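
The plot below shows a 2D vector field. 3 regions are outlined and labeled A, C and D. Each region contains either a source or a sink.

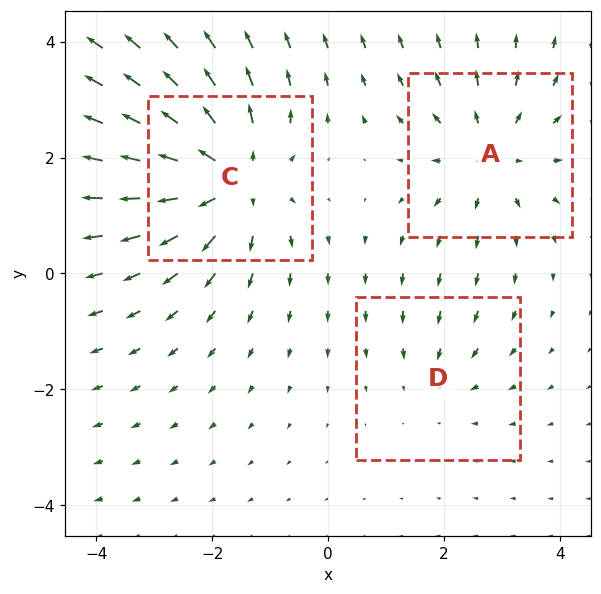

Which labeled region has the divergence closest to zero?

Divergence at each region's feature centre — A: about +3, C: about +5, D: about -2. Region D is closest to zero.

D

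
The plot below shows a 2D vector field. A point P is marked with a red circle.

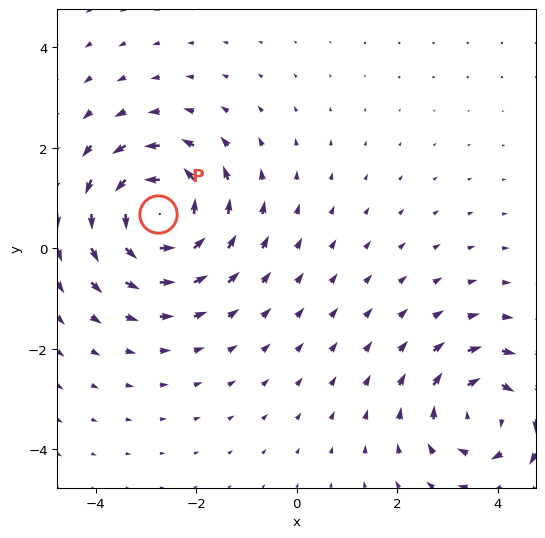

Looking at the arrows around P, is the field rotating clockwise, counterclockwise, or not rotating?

counterclockwise

Near P at (-2.8, 0.7) the arrows circulate counterclockwise. The curl (z-component) there is about +6; positive curl means counterclockwise rotation.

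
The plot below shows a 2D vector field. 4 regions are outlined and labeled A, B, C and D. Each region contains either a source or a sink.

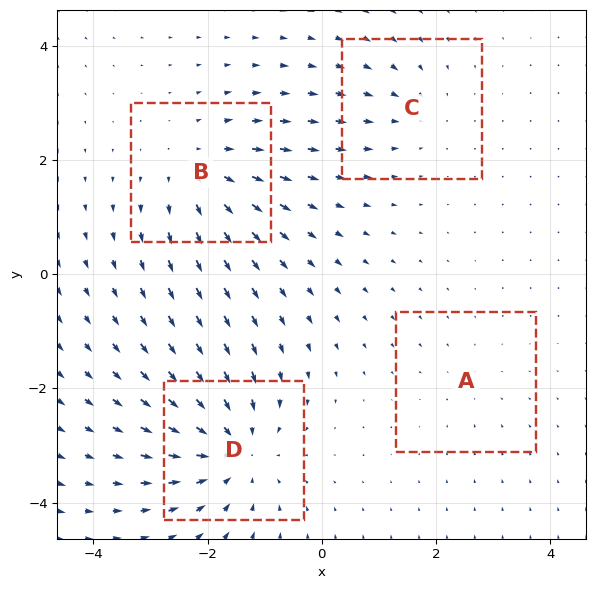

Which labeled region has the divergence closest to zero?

Divergence at each region's feature centre — A: about -2, B: about +4, C: about -3, D: about -6. Region A is closest to zero.

A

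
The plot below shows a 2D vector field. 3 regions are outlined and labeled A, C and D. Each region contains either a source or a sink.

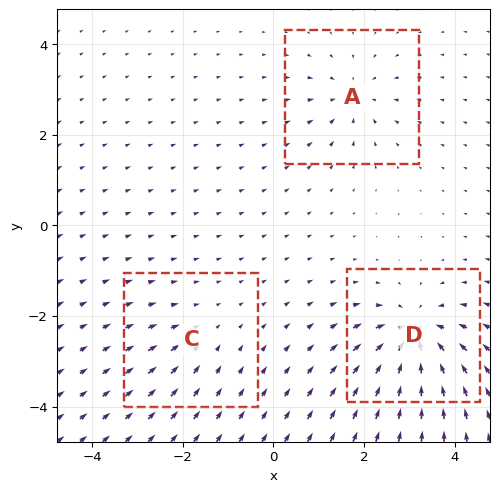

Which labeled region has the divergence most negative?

Divergence at each region's feature centre — A: about -4, C: about -2, D: about -6. Region D is most negative.

D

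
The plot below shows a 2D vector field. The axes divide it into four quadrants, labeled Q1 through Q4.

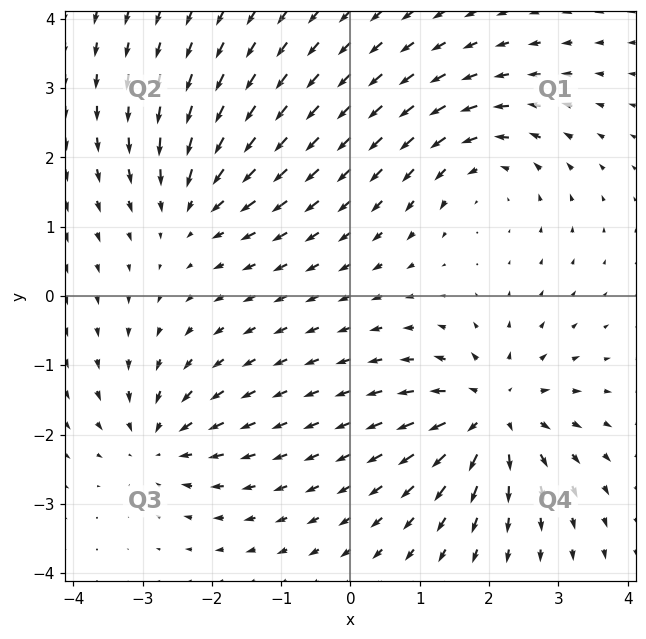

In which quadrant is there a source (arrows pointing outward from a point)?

The source sits at approximately (2.1, -1.7), which lies in quadrant Q4. The divergence there is about +5, positive as expected for a source.

Q4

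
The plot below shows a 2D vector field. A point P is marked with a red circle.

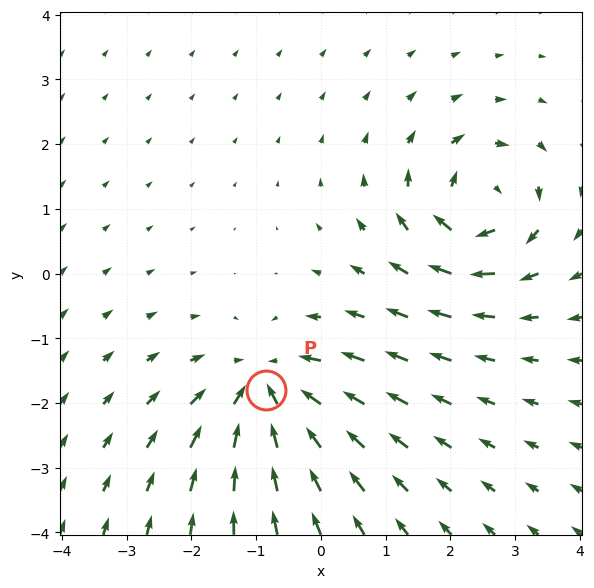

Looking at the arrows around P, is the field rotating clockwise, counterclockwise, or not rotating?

Near P at (-0.8, -1.8) the arrows show no circulation. The curl there is ≈0.

not rotating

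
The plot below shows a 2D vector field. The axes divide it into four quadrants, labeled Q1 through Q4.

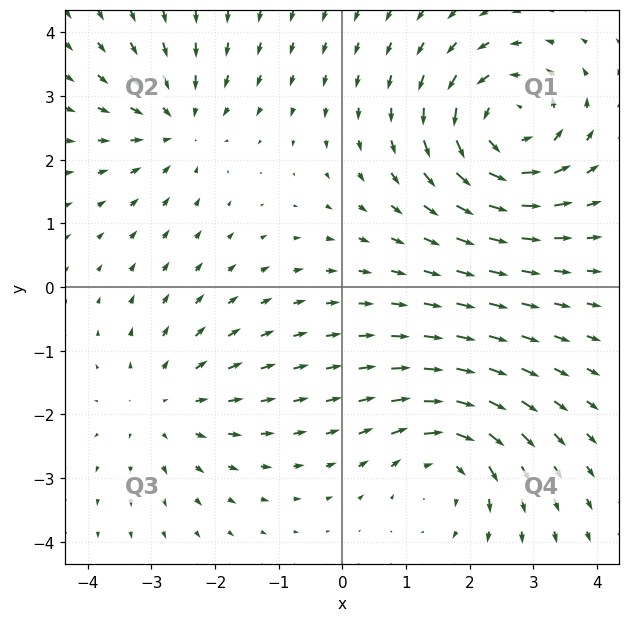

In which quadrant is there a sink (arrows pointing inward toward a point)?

The sink sits at approximately (-2.6, 2.6), which lies in quadrant Q2. The divergence there is about -4, negative as expected for a sink.

Q2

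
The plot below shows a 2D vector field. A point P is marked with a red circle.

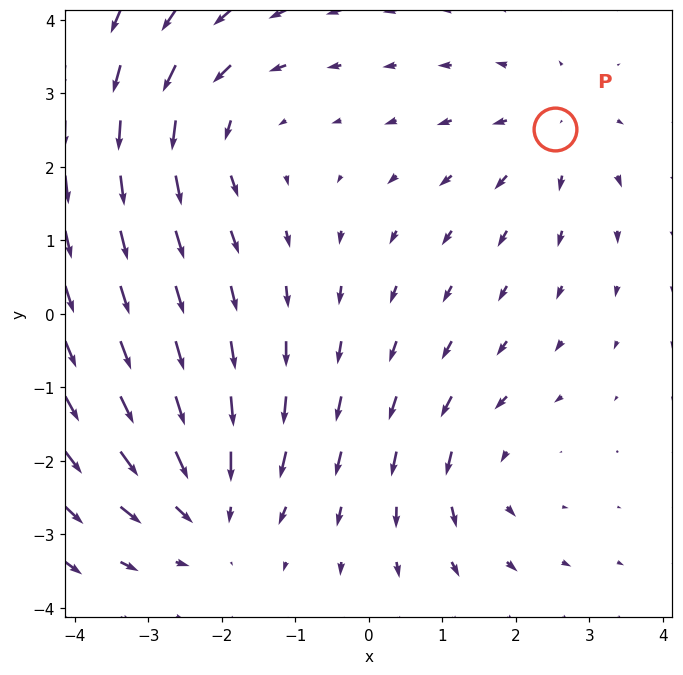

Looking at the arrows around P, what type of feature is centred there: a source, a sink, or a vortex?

source

At P (2.5, 2.5) the arrows spread outward. Divergence about +3, curl ≈0 — positive divergence with near-zero curl is a source.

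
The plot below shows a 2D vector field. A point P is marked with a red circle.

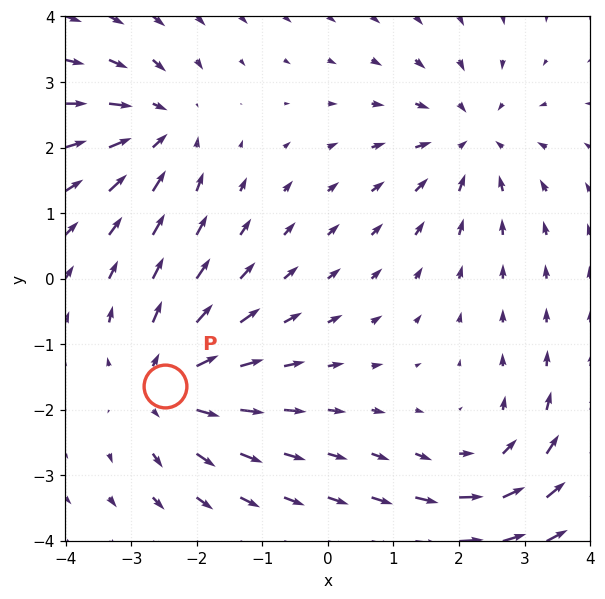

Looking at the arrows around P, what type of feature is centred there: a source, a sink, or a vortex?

source

At P (-2.5, -1.6) the arrows spread outward. Divergence about +4, curl ≈0 — positive divergence with near-zero curl is a source.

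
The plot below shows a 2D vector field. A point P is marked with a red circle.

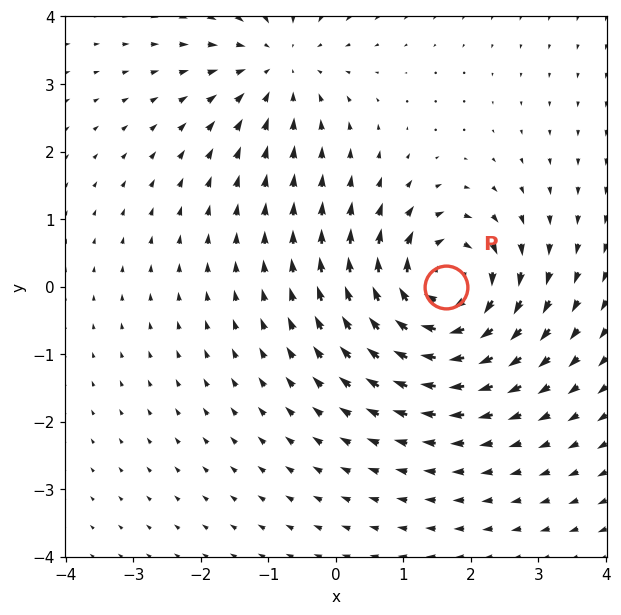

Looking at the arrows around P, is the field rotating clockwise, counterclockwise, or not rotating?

Near P at (1.6, -0.0) the arrows circulate clockwise. The curl (z-component) there is about -5; negative curl means clockwise rotation.

clockwise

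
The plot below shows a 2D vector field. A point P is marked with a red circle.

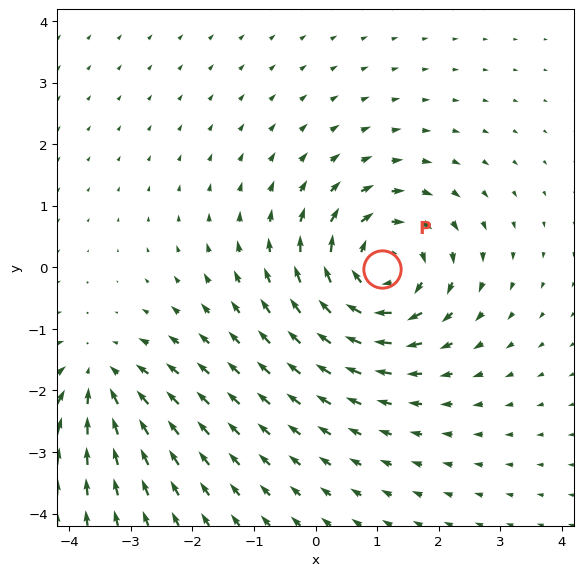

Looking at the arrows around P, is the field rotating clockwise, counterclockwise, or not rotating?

Near P at (1.1, -0.0) the arrows circulate clockwise. The curl (z-component) there is about -5; negative curl means clockwise rotation.

clockwise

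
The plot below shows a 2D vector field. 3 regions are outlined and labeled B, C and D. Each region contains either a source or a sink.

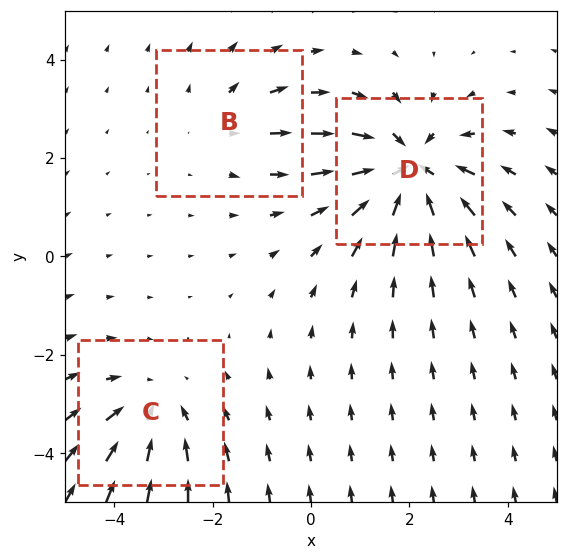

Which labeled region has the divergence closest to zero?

B

Divergence at each region's feature centre — B: about +2, C: about -3, D: about -5. Region B is closest to zero.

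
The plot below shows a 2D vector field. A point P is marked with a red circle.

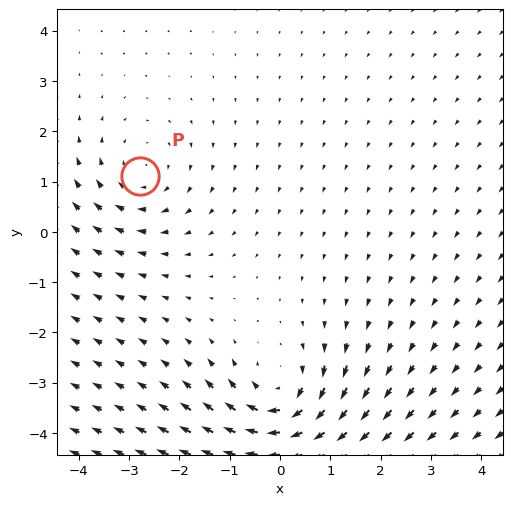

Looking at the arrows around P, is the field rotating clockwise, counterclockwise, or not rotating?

clockwise

Near P at (-2.8, 1.1) the arrows circulate clockwise. The curl (z-component) there is about -3; negative curl means clockwise rotation.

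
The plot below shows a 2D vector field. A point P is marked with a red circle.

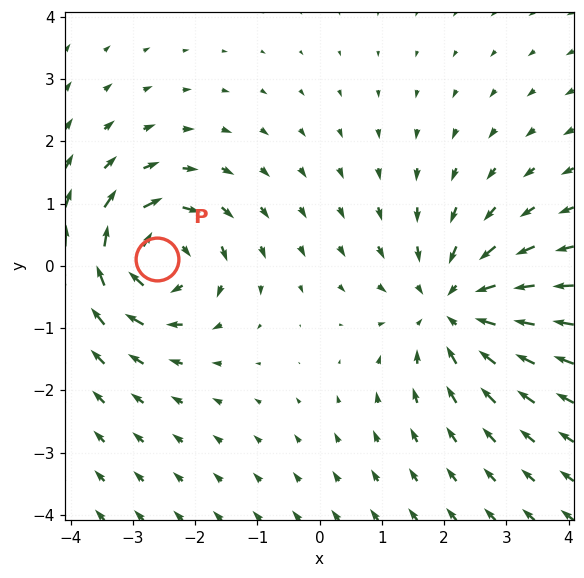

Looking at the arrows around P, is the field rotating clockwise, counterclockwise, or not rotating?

clockwise

Near P at (-2.6, 0.1) the arrows circulate clockwise. The curl (z-component) there is about -6; negative curl means clockwise rotation.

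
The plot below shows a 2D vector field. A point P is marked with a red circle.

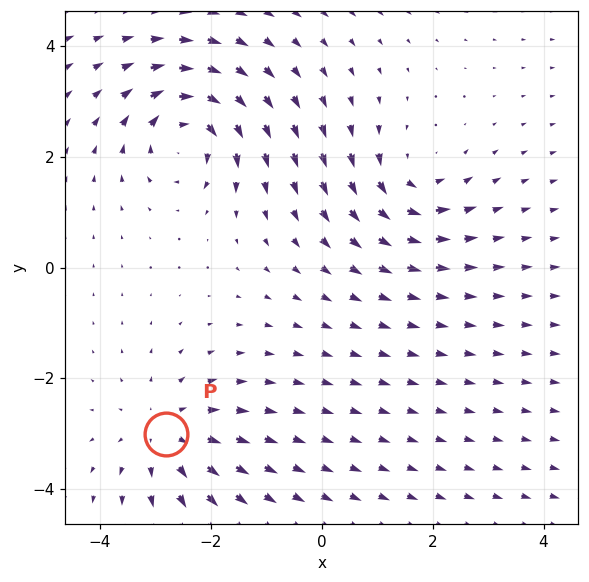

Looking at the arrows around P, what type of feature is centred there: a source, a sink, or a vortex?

At P (-2.8, -3.0) the arrows spread outward. Divergence about +3, curl ≈0 — positive divergence with near-zero curl is a source.

source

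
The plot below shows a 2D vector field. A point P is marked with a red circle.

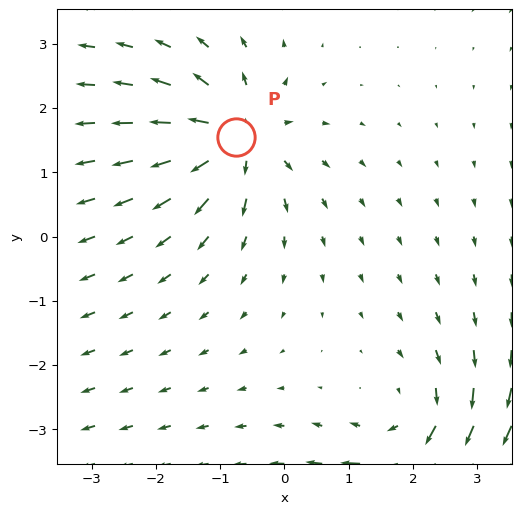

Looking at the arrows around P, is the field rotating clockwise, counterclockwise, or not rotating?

not rotating

Near P at (-0.8, 1.6) the arrows show no circulation. The curl there is ≈0.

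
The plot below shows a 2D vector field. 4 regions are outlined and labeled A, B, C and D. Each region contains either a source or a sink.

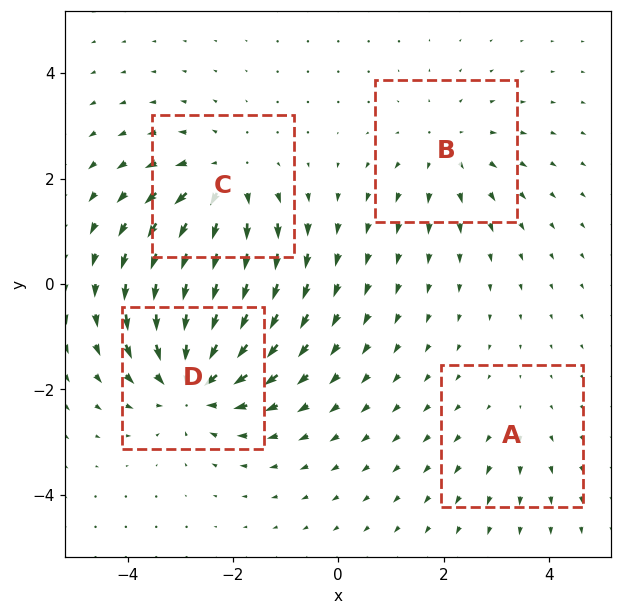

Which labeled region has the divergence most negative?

D

Divergence at each region's feature centre — A: about +2, B: about +3, C: about +5, D: about -6. Region D is most negative.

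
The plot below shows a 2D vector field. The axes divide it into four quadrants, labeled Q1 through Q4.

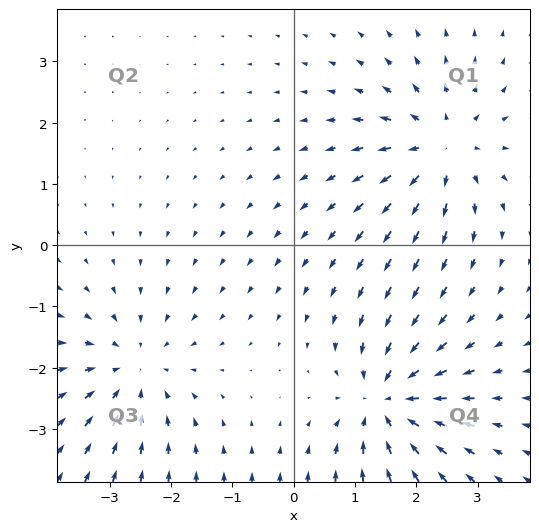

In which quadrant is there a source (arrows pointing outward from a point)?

Q1

The source sits at approximately (2.4, 1.6), which lies in quadrant Q1. The divergence there is about +5, positive as expected for a source.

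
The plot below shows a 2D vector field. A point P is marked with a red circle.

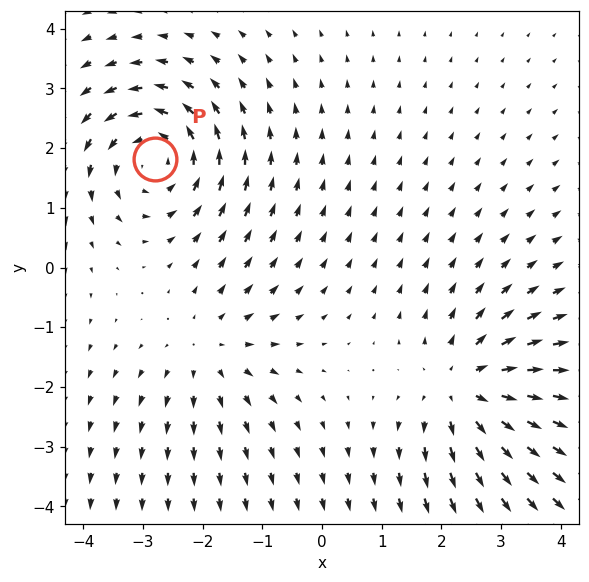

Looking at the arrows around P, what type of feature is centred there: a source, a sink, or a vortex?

vortex

At P (-2.8, 1.8) the arrows circulate counterclockwise. Divergence ≈0, curl about +5 — near-zero divergence with nonzero curl is a vortex.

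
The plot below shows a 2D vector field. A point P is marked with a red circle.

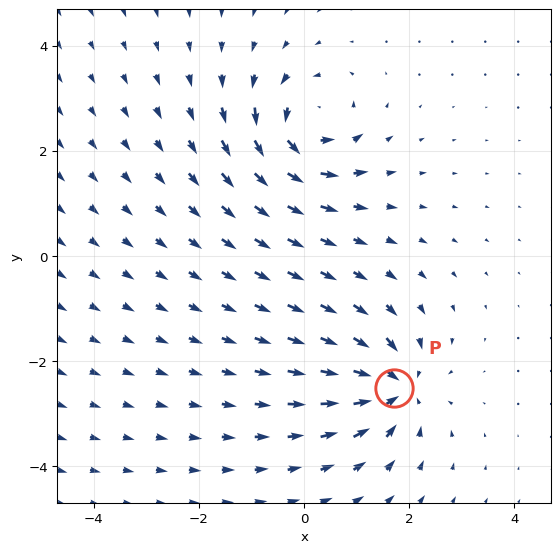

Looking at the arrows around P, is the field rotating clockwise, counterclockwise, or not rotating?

not rotating

Near P at (1.7, -2.5) the arrows show no circulation. The curl there is ≈0.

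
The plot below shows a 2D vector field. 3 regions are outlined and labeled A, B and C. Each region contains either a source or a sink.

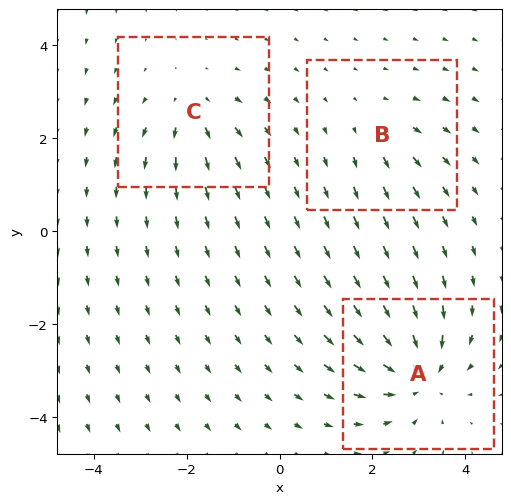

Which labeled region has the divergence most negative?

A

Divergence at each region's feature centre — A: about -5, B: about +2, C: about +3. Region A is most negative.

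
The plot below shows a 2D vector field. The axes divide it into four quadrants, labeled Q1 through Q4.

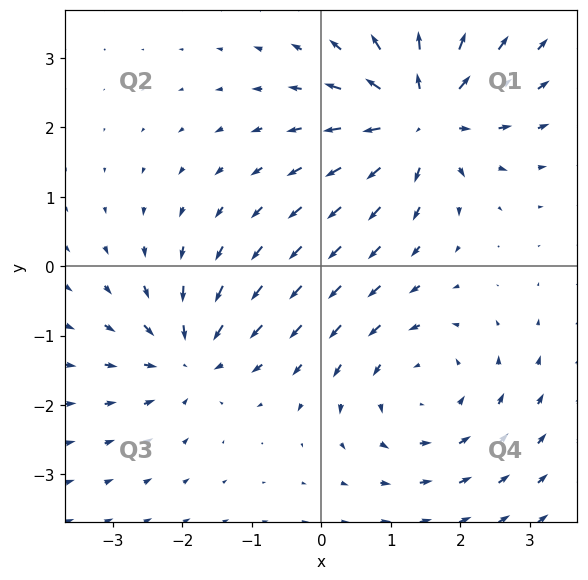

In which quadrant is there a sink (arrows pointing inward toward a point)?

Q3

The sink sits at approximately (-1.9, -1.3), which lies in quadrant Q3. The divergence there is about -3, negative as expected for a sink.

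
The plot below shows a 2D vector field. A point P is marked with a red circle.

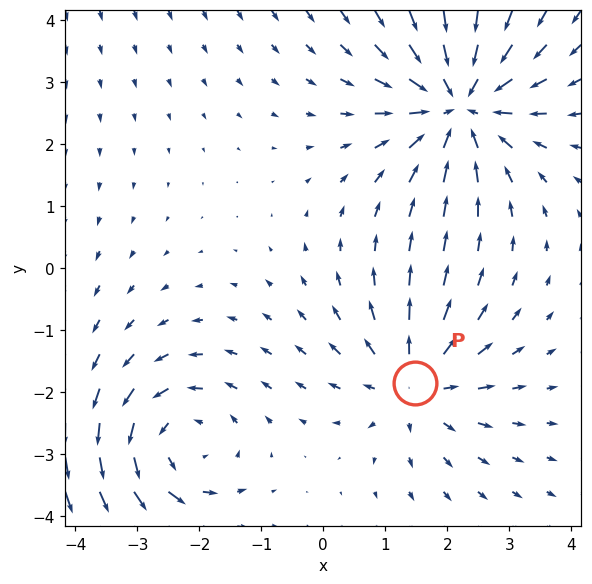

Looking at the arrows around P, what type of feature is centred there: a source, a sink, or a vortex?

source

At P (1.5, -1.8) the arrows spread outward. Divergence about +4, curl ≈0 — positive divergence with near-zero curl is a source.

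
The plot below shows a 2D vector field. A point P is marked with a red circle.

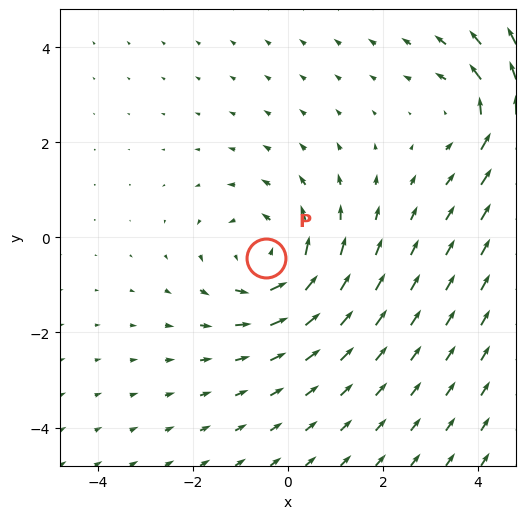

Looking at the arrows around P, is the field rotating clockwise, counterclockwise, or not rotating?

counterclockwise

Near P at (-0.5, -0.4) the arrows circulate counterclockwise. The curl (z-component) there is about +3; positive curl means counterclockwise rotation.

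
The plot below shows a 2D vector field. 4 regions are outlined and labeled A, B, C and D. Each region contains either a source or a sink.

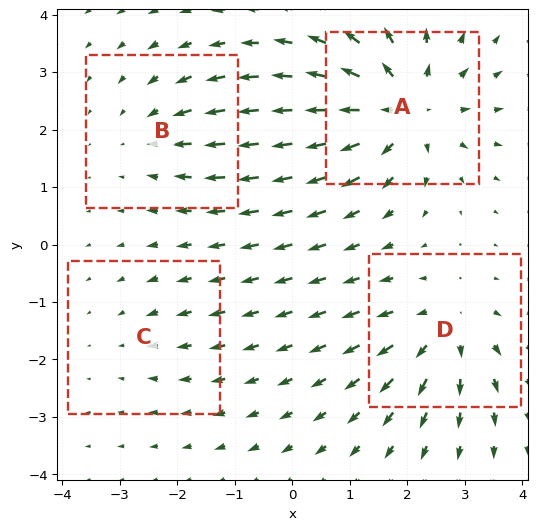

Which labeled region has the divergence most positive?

Divergence at each region's feature centre — A: about +7, B: about -3, C: about -2, D: about +5. Region A is most positive.

A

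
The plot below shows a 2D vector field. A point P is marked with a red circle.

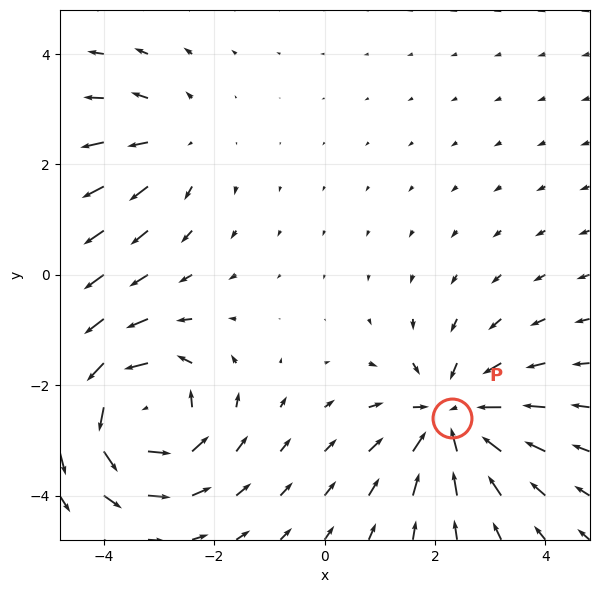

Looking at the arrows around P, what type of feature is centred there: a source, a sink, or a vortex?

At P (2.3, -2.6) the arrows converge inward. Divergence about -5, curl ≈0 — negative divergence with near-zero curl is a sink.

sink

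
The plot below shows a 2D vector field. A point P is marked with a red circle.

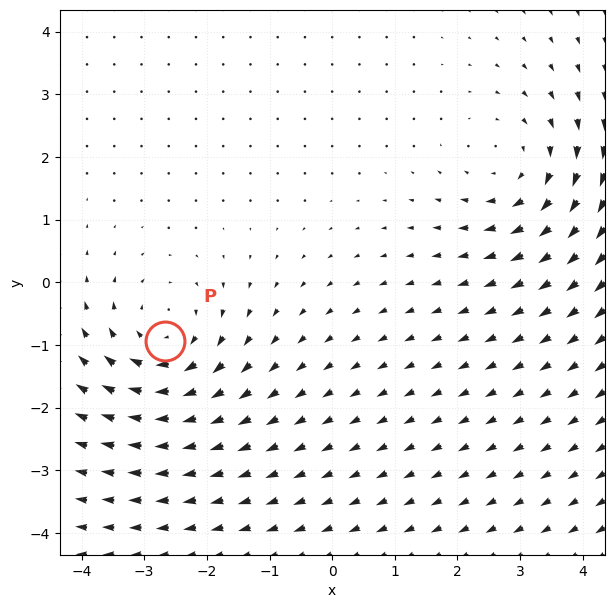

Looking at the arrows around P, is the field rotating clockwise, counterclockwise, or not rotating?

clockwise

Near P at (-2.7, -0.9) the arrows circulate clockwise. The curl (z-component) there is about -4; negative curl means clockwise rotation.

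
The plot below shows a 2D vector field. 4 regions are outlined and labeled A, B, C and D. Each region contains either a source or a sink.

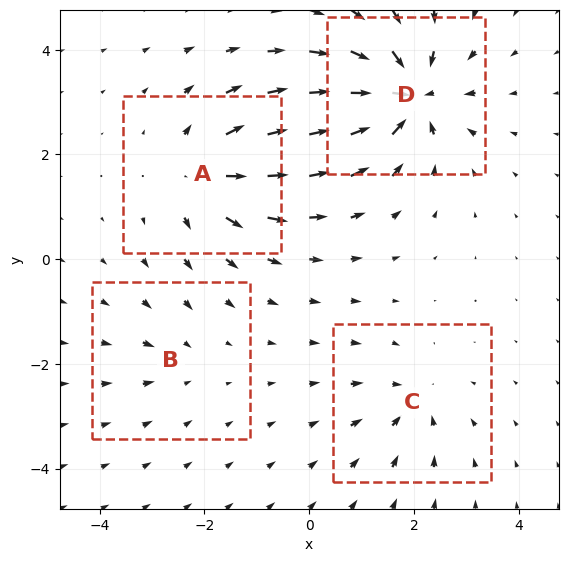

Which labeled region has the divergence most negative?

D

Divergence at each region's feature centre — A: about +5, B: about -2, C: about -4, D: about -8. Region D is most negative.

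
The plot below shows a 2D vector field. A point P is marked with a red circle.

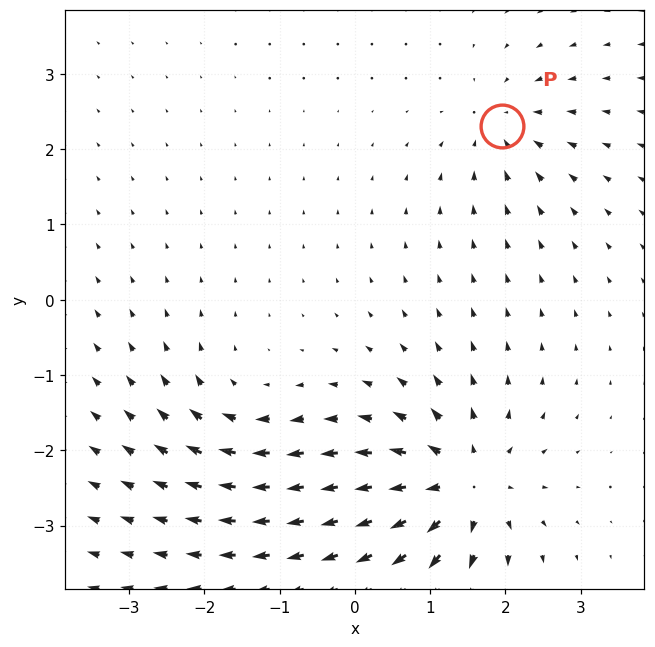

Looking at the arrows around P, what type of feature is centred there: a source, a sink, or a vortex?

At P (2.0, 2.3) the arrows converge inward. Divergence about -4, curl ≈0 — negative divergence with near-zero curl is a sink.

sink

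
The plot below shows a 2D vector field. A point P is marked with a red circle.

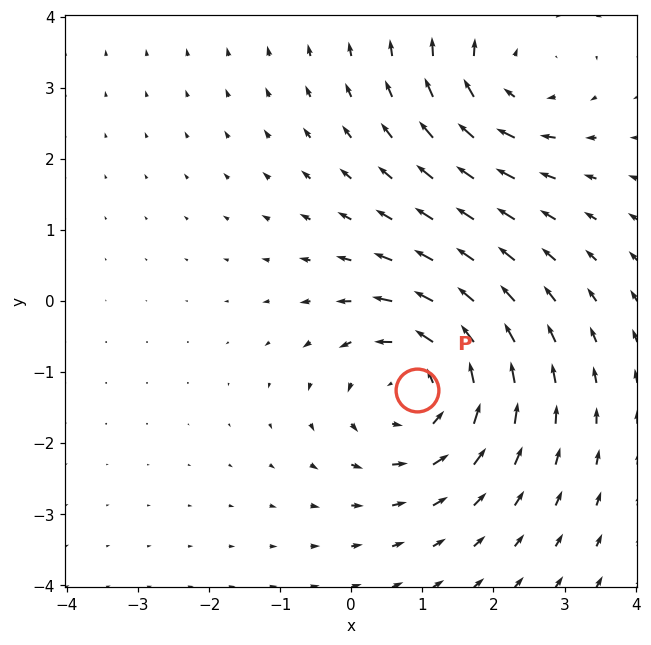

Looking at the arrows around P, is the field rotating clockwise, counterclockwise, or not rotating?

counterclockwise

Near P at (0.9, -1.2) the arrows circulate counterclockwise. The curl (z-component) there is about +4; positive curl means counterclockwise rotation.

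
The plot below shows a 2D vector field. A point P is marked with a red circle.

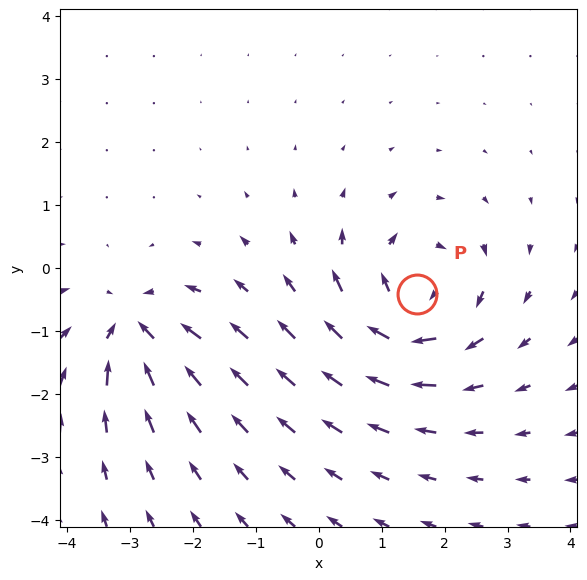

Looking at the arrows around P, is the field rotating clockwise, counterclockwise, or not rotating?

clockwise

Near P at (1.6, -0.4) the arrows circulate clockwise. The curl (z-component) there is about -6; negative curl means clockwise rotation.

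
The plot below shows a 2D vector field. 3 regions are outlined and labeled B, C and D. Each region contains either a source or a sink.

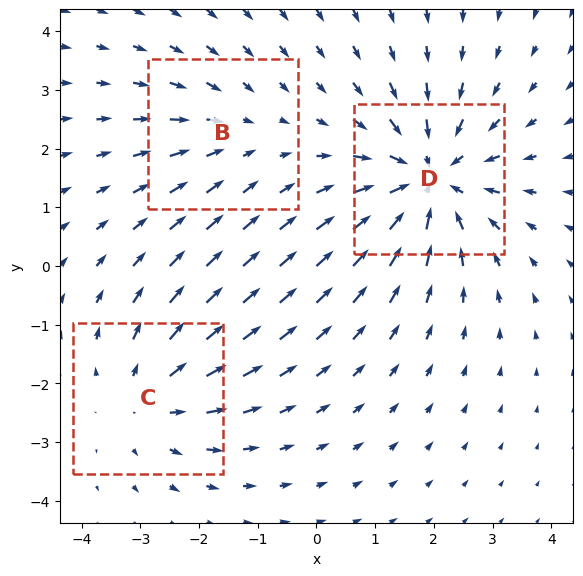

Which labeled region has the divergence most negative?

D

Divergence at each region's feature centre — B: about -2, C: about +3, D: about -5. Region D is most negative.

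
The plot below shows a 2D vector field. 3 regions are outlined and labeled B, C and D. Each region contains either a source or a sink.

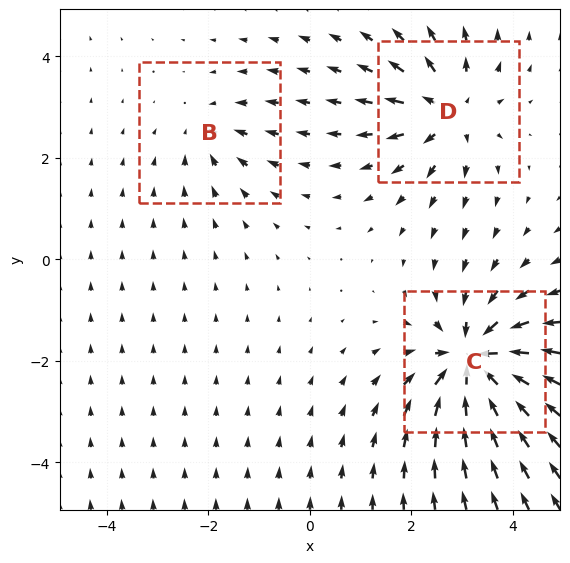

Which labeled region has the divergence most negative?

Divergence at each region's feature centre — B: about -2, C: about -6, D: about +4. Region C is most negative.

C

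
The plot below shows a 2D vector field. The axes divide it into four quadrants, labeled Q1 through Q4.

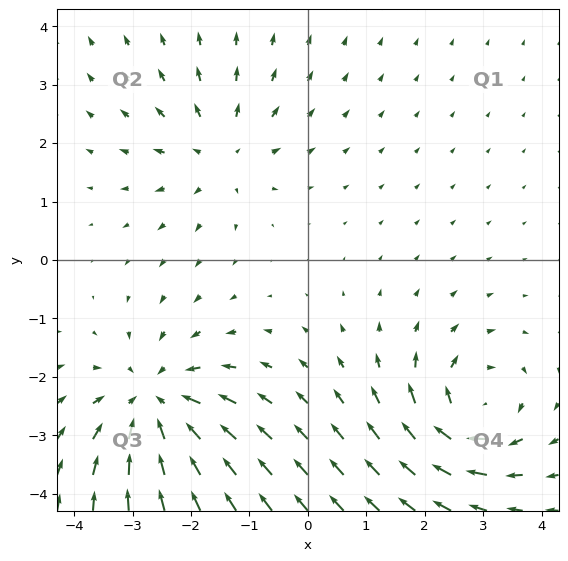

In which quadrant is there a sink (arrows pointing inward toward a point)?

The sink sits at approximately (-2.6, -2.5), which lies in quadrant Q3. The divergence there is about -5, negative as expected for a sink.

Q3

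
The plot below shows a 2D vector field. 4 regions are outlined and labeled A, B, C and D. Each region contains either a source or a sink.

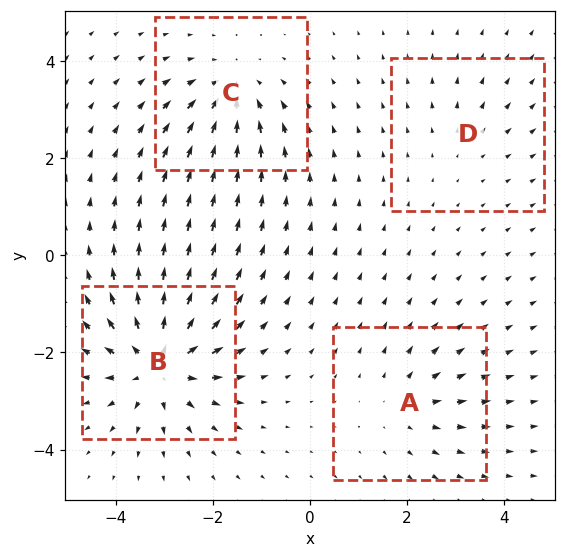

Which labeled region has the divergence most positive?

B

Divergence at each region's feature centre — A: about +3, B: about +8, C: about -5, D: about +2. Region B is most positive.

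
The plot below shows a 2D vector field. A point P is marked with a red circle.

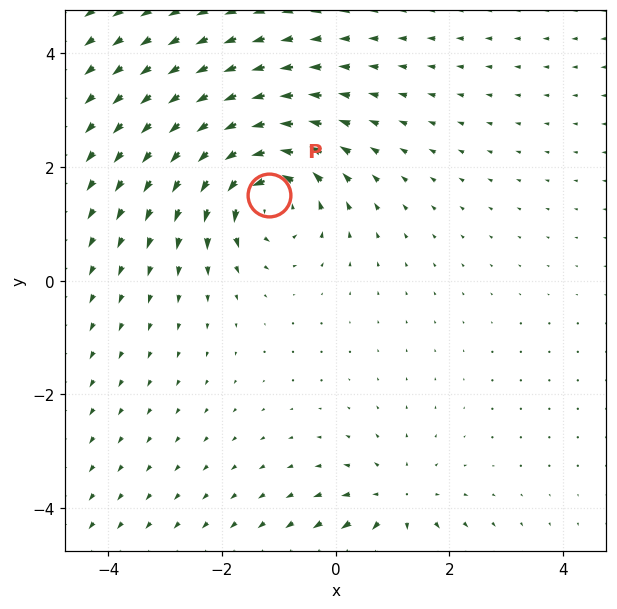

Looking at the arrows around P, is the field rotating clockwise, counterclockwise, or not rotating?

Near P at (-1.2, 1.5) the arrows circulate counterclockwise. The curl (z-component) there is about +5; positive curl means counterclockwise rotation.

counterclockwise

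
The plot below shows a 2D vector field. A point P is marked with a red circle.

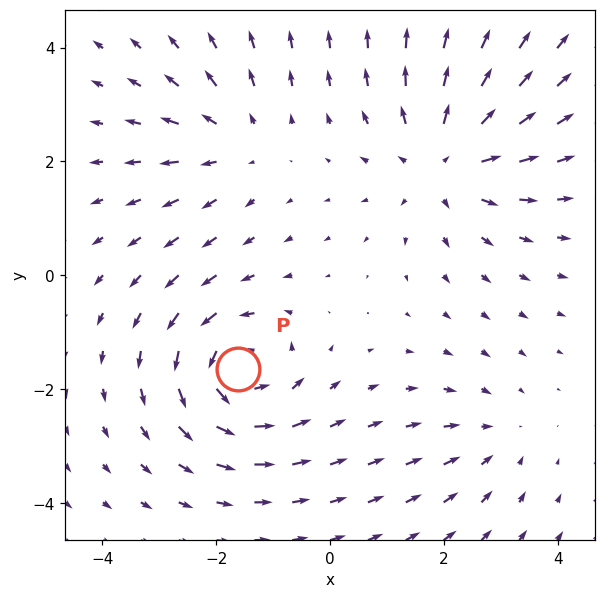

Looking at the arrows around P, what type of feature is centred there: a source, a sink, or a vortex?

At P (-1.6, -1.6) the arrows circulate counterclockwise. Divergence ≈0, curl about +6 — near-zero divergence with nonzero curl is a vortex.

vortex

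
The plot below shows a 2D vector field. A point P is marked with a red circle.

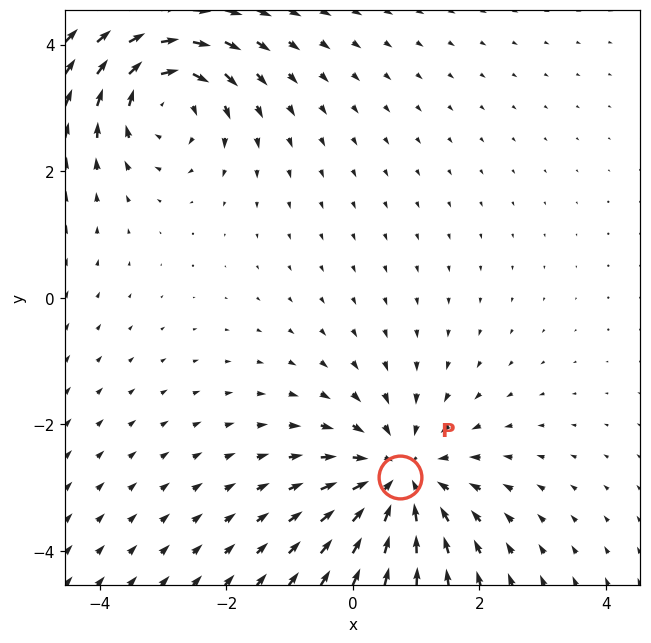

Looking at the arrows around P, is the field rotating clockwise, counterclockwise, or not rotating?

not rotating

Near P at (0.7, -2.8) the arrows show no circulation. The curl there is ≈0.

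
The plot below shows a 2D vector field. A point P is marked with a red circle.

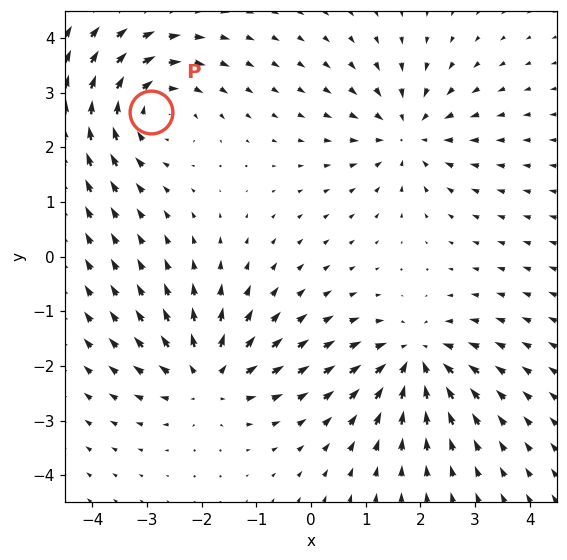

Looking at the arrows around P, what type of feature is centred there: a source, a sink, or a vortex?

At P (-2.9, 2.6) the arrows circulate clockwise. Divergence ≈0, curl about -5 — near-zero divergence with nonzero curl is a vortex.

vortex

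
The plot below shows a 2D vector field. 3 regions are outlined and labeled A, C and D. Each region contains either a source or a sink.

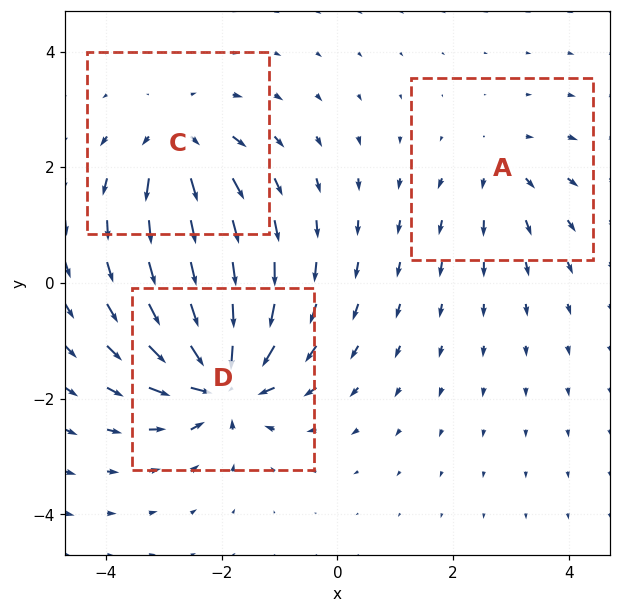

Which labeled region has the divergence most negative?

D

Divergence at each region's feature centre — A: about +3, C: about +4, D: about -7. Region D is most negative.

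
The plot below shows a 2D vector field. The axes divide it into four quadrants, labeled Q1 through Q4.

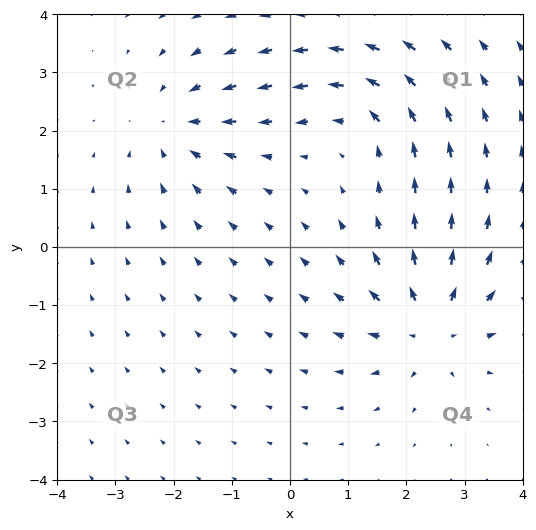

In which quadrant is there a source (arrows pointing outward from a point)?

Q4

The source sits at approximately (2.4, -1.4), which lies in quadrant Q4. The divergence there is about +5, positive as expected for a source.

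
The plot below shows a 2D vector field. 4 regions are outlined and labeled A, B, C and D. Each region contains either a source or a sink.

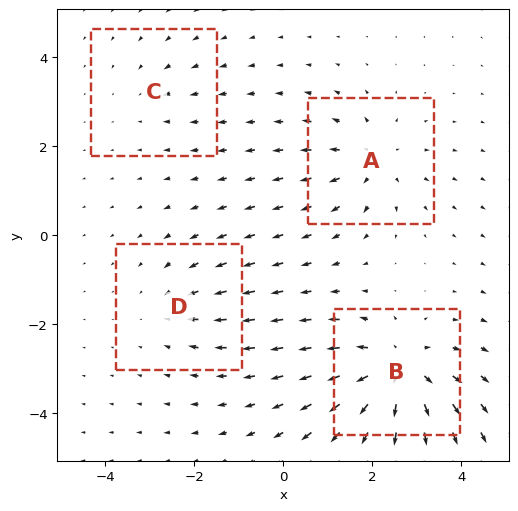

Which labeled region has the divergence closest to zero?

C

Divergence at each region's feature centre — A: about +4, B: about +7, C: about -2, D: about -3. Region C is closest to zero.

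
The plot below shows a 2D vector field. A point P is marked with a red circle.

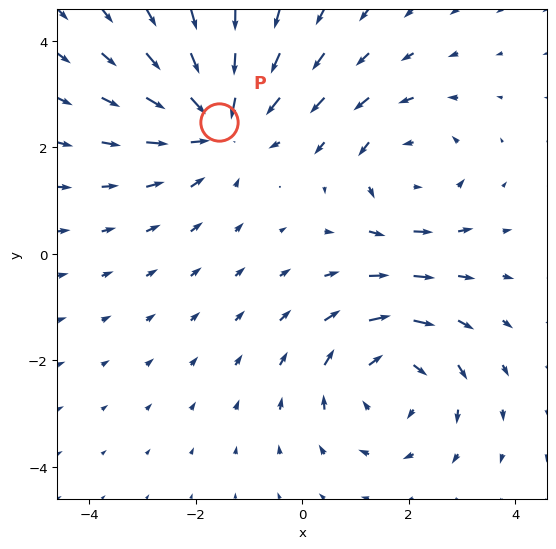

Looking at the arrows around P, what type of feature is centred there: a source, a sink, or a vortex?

At P (-1.6, 2.5) the arrows converge inward. Divergence about -3, curl ≈0 — negative divergence with near-zero curl is a sink.

sink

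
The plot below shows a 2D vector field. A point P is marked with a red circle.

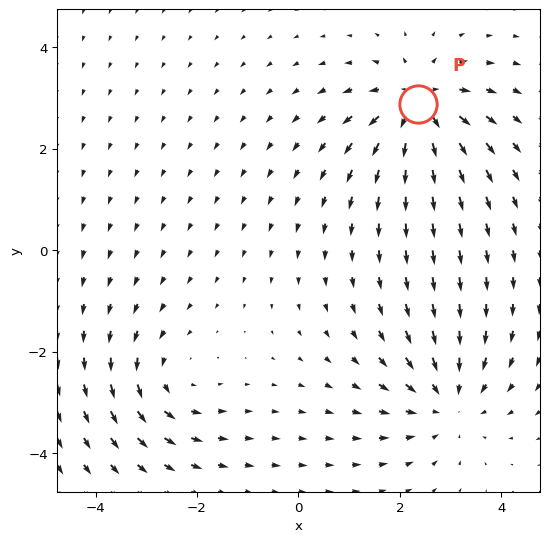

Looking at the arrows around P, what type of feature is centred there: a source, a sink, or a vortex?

source

At P (2.4, 2.9) the arrows spread outward. Divergence about +6, curl ≈0 — positive divergence with near-zero curl is a source.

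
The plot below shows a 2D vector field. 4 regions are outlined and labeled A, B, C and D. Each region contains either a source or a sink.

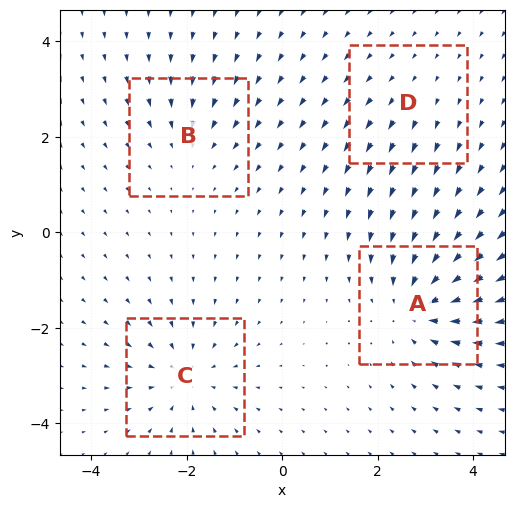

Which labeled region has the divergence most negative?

Divergence at each region's feature centre — A: about -6, B: about -3, C: about -5, D: about +2. Region A is most negative.

A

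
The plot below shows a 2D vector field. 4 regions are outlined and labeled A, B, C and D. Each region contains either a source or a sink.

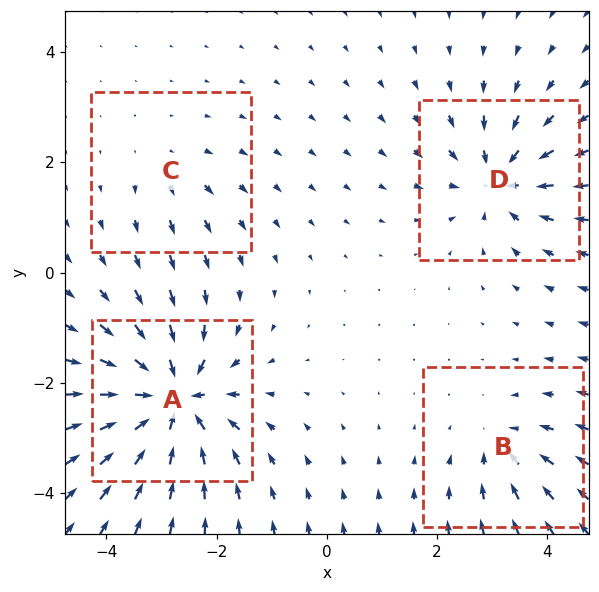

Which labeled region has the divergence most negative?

A

Divergence at each region's feature centre — A: about -9, B: about -4, C: about +2, D: about -6. Region A is most negative.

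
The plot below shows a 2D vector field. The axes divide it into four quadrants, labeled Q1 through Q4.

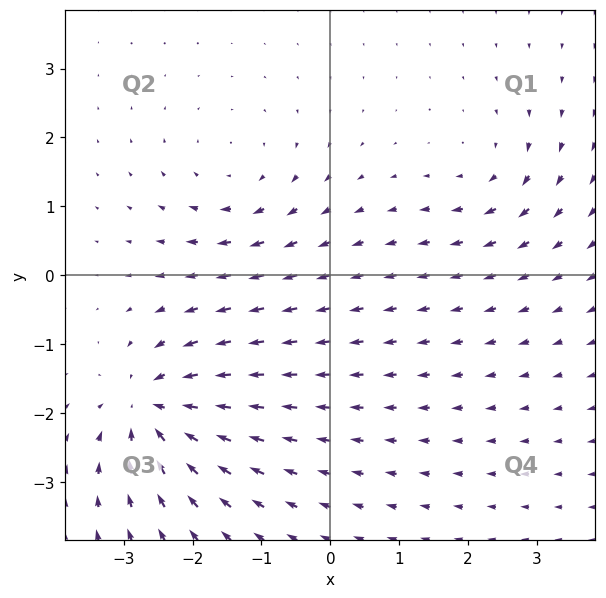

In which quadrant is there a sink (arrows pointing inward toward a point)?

The sink sits at approximately (-2.6, -1.9), which lies in quadrant Q3. The divergence there is about -7, negative as expected for a sink.

Q3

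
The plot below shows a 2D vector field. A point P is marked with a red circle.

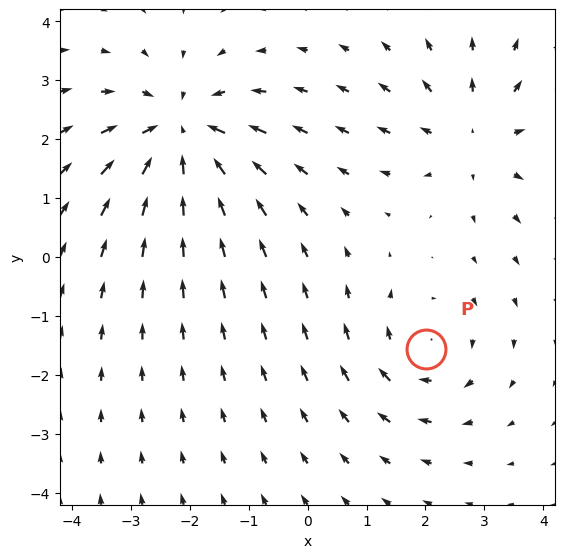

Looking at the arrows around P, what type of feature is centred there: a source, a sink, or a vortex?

At P (2.0, -1.6) the arrows circulate clockwise. Divergence ≈0, curl about -3 — near-zero divergence with nonzero curl is a vortex.

vortex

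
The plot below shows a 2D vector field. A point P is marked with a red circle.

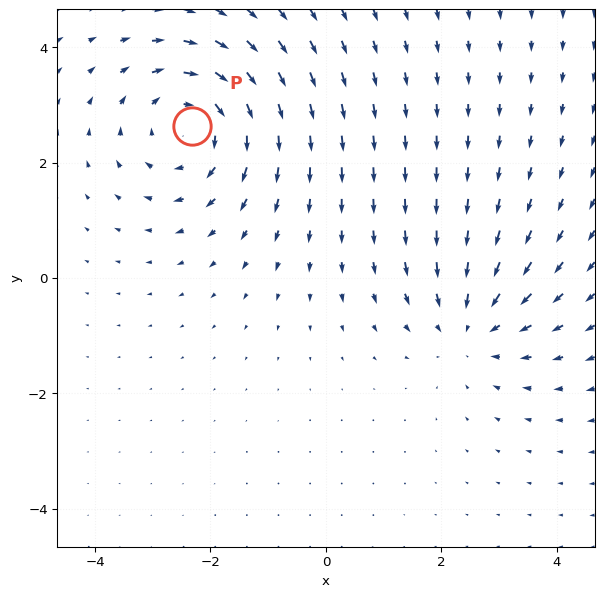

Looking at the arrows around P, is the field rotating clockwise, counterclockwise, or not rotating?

clockwise

Near P at (-2.3, 2.6) the arrows circulate clockwise. The curl (z-component) there is about -4; negative curl means clockwise rotation.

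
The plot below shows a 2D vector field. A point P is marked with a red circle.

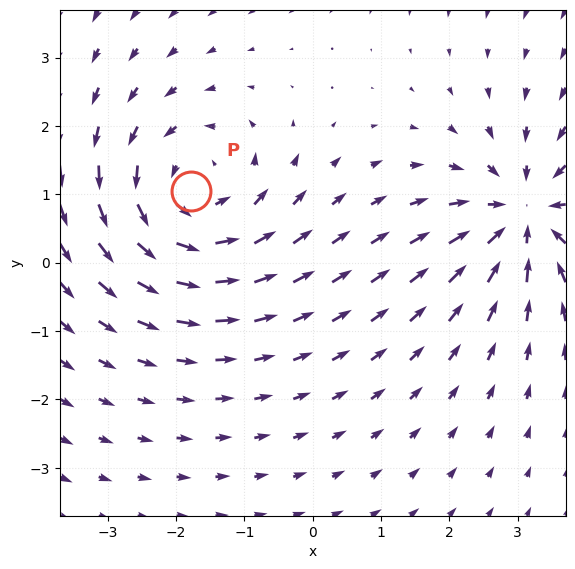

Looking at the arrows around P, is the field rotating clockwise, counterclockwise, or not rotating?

Near P at (-1.8, 1.1) the arrows circulate counterclockwise. The curl (z-component) there is about +4; positive curl means counterclockwise rotation.

counterclockwise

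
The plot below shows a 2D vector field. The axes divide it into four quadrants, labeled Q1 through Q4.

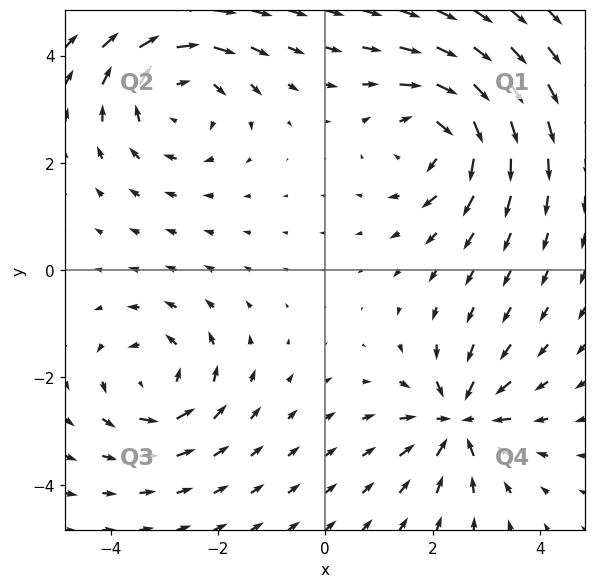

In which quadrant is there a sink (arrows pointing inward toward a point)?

The sink sits at approximately (2.5, -2.8), which lies in quadrant Q4. The divergence there is about -4, negative as expected for a sink.

Q4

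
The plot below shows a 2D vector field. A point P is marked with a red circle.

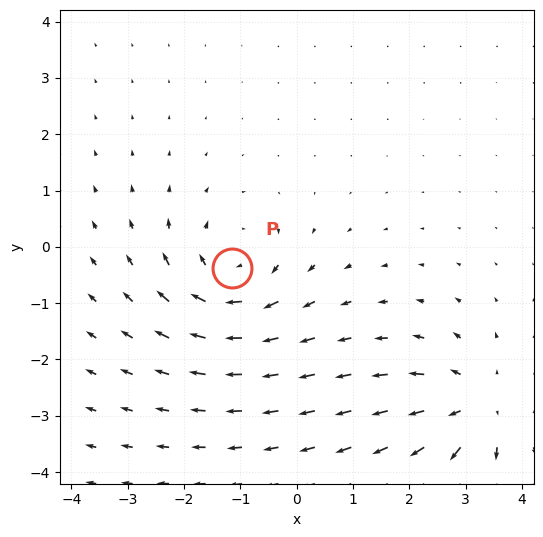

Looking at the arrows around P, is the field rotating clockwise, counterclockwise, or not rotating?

clockwise

Near P at (-1.2, -0.4) the arrows circulate clockwise. The curl (z-component) there is about -3; negative curl means clockwise rotation.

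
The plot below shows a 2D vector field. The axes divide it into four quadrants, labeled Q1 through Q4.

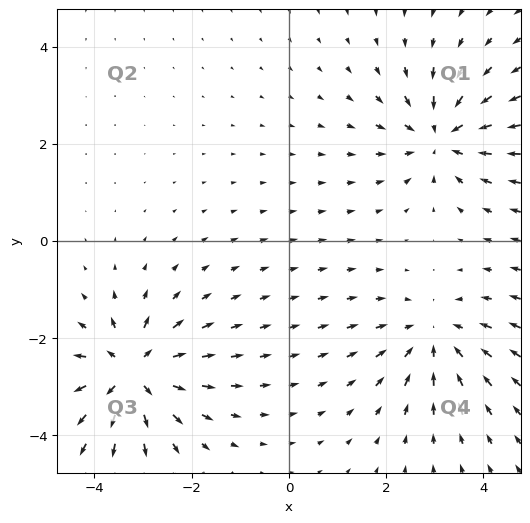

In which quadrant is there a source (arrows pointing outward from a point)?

The source sits at approximately (-3.2, -2.7), which lies in quadrant Q3. The divergence there is about +7, positive as expected for a source.

Q3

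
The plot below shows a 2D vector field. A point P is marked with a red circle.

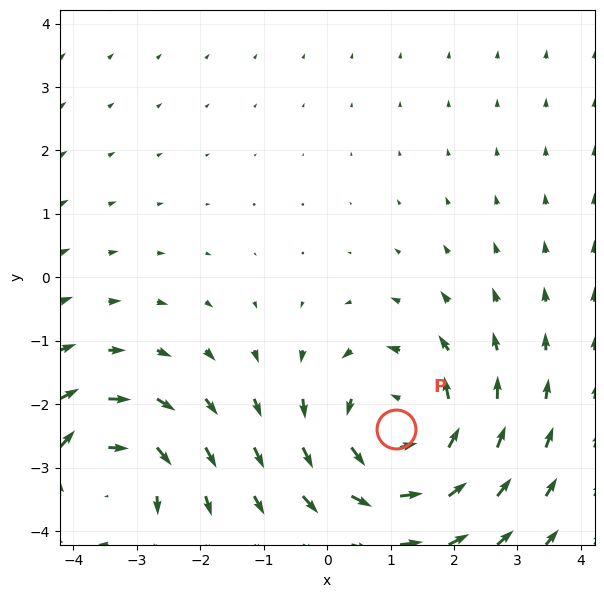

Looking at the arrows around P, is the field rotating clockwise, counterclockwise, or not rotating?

counterclockwise

Near P at (1.1, -2.4) the arrows circulate counterclockwise. The curl (z-component) there is about +3; positive curl means counterclockwise rotation.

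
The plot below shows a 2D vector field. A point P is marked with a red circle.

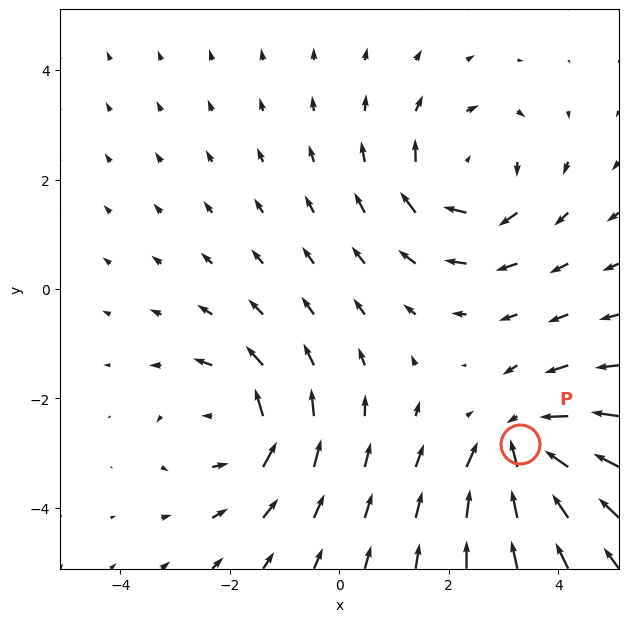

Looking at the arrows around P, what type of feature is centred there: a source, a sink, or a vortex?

sink

At P (3.3, -2.8) the arrows converge inward. Divergence about -5, curl ≈0 — negative divergence with near-zero curl is a sink.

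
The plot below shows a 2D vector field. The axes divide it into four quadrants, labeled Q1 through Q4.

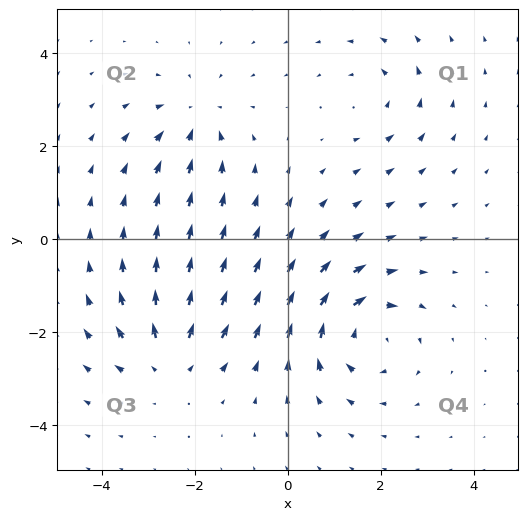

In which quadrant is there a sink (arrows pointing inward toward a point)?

The sink sits at approximately (-2.0, 2.6), which lies in quadrant Q2. The divergence there is about -4, negative as expected for a sink.

Q2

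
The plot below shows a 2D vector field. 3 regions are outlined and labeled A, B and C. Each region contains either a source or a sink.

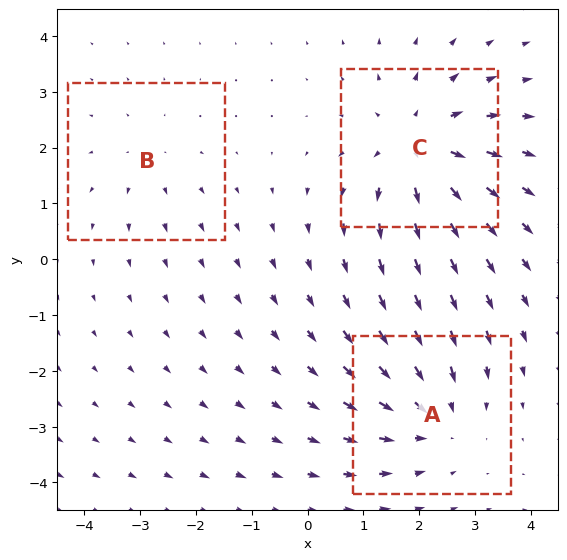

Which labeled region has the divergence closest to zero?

Divergence at each region's feature centre — A: about -3, B: about +2, C: about +4. Region B is closest to zero.

B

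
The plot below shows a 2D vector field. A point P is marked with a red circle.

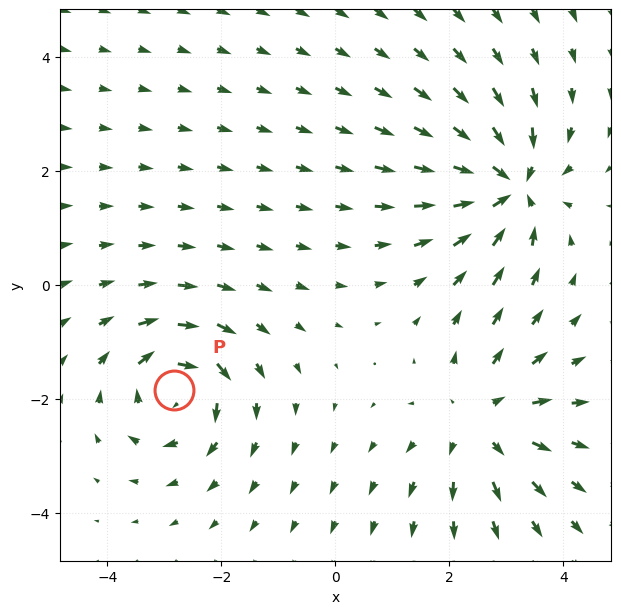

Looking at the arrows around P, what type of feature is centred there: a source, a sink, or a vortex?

At P (-2.8, -1.8) the arrows circulate clockwise. Divergence ≈0, curl about -5 — near-zero divergence with nonzero curl is a vortex.

vortex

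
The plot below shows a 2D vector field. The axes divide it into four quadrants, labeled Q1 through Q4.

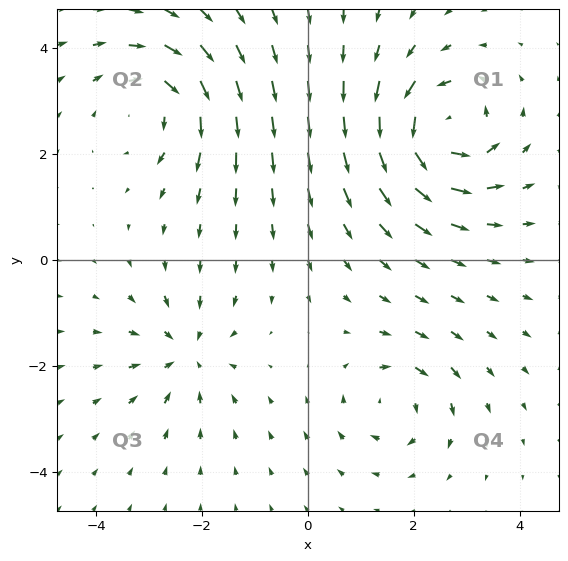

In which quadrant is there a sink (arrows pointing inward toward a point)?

The sink sits at approximately (-2.3, -1.8), which lies in quadrant Q3. The divergence there is about -4, negative as expected for a sink.

Q3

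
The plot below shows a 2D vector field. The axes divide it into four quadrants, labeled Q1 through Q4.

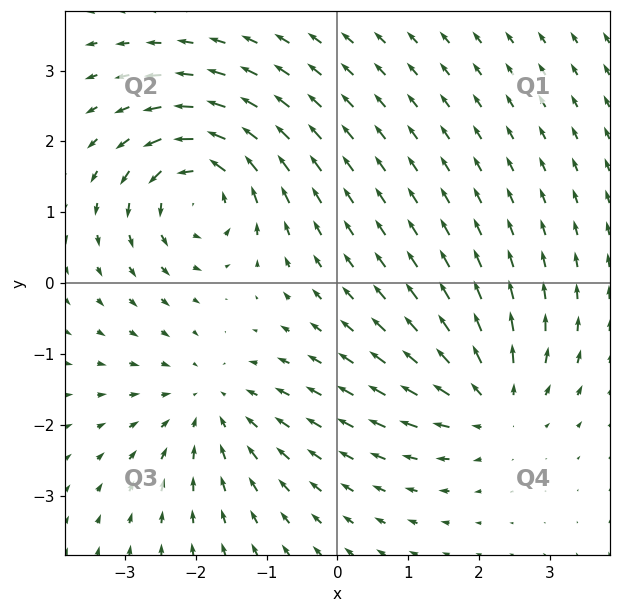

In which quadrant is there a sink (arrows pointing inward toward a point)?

The sink sits at approximately (-1.8, -1.7), which lies in quadrant Q3. The divergence there is about -2, negative as expected for a sink.

Q3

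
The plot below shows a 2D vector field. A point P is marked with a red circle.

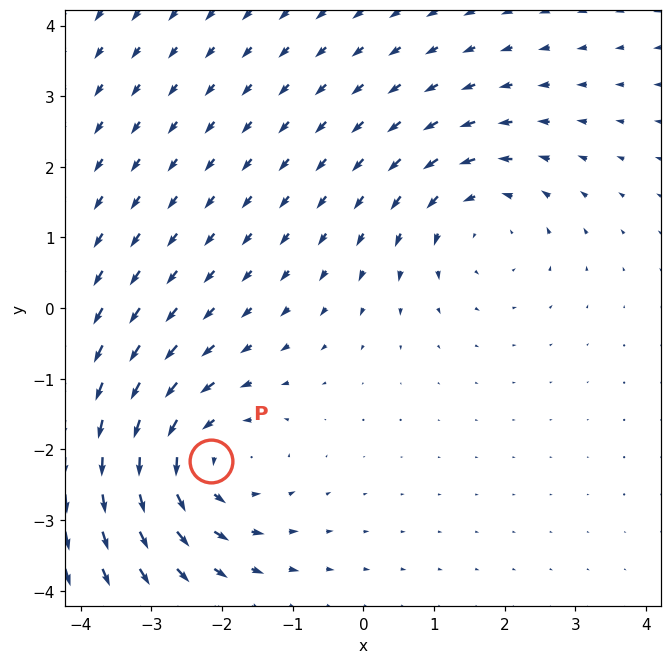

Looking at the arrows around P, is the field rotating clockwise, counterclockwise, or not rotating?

counterclockwise

Near P at (-2.2, -2.2) the arrows circulate counterclockwise. The curl (z-component) there is about +5; positive curl means counterclockwise rotation.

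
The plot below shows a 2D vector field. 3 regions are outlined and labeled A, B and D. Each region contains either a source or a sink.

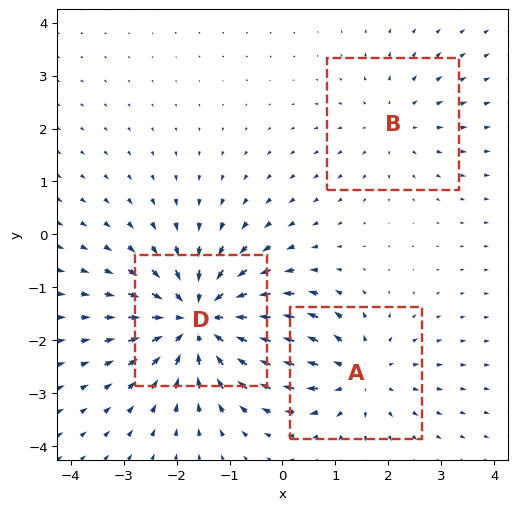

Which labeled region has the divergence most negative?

D

Divergence at each region's feature centre — A: about +3, B: about +2, D: about -5. Region D is most negative.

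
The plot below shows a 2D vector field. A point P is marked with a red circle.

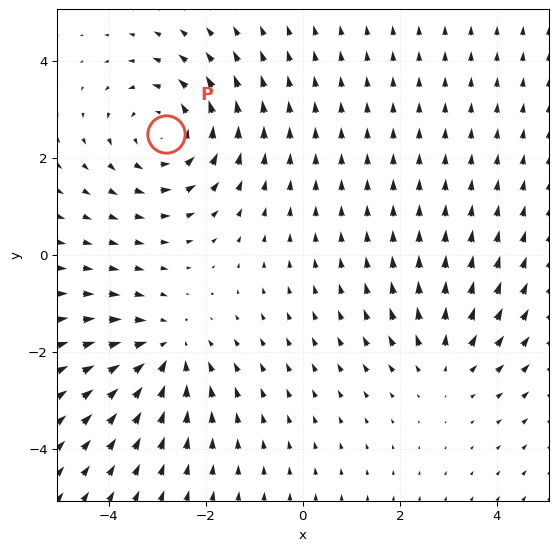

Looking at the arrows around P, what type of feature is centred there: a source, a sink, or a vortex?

At P (-2.8, 2.5) the arrows circulate counterclockwise. Divergence ≈0, curl about +3 — near-zero divergence with nonzero curl is a vortex.

vortex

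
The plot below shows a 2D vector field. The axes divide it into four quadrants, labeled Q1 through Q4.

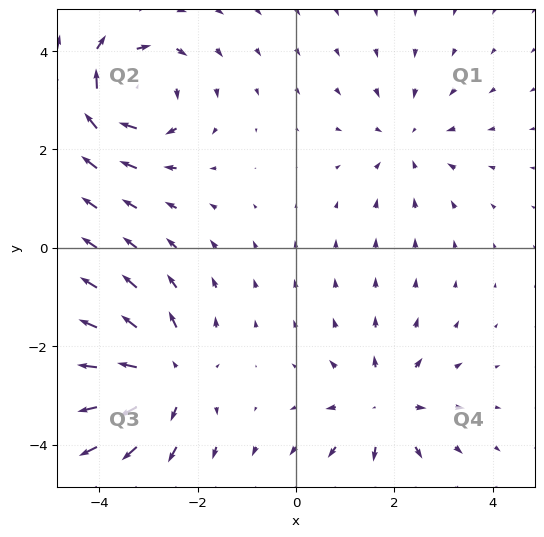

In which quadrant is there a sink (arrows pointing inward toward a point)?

Q1

The sink sits at approximately (2.3, 2.2), which lies in quadrant Q1. The divergence there is about -3, negative as expected for a sink.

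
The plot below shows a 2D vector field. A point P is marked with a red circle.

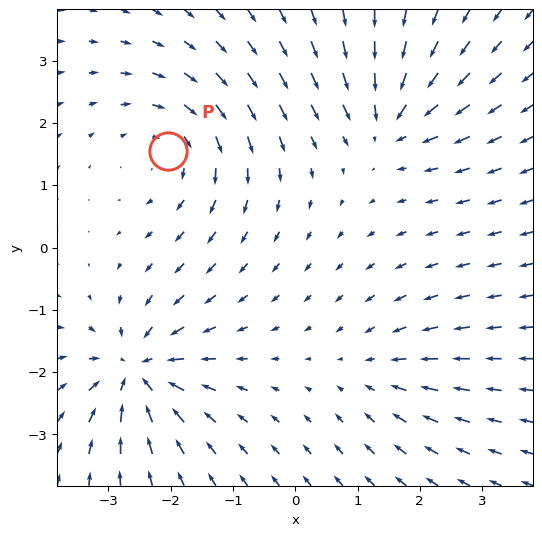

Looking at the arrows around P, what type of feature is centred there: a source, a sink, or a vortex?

vortex

At P (-2.0, 1.5) the arrows circulate clockwise. Divergence ≈0, curl about -4 — near-zero divergence with nonzero curl is a vortex.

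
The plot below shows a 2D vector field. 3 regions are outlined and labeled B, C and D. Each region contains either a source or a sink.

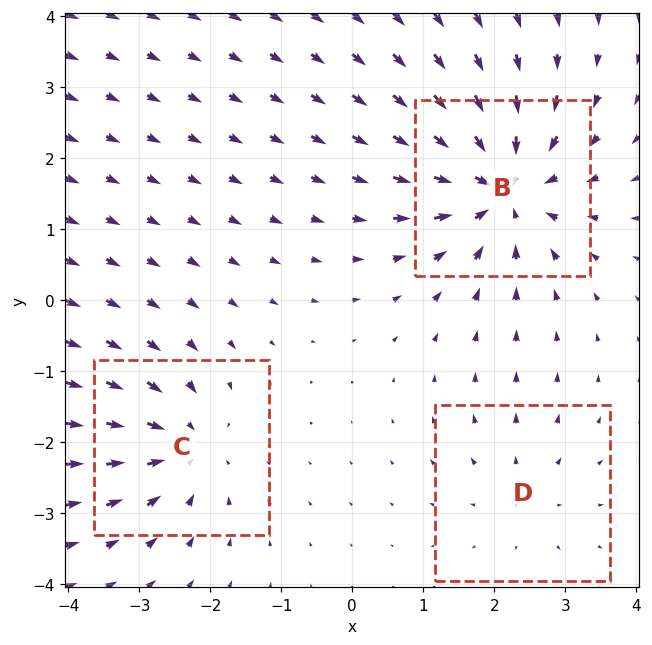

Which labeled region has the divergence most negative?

B

Divergence at each region's feature centre — B: about -6, C: about -4, D: about +2. Region B is most negative.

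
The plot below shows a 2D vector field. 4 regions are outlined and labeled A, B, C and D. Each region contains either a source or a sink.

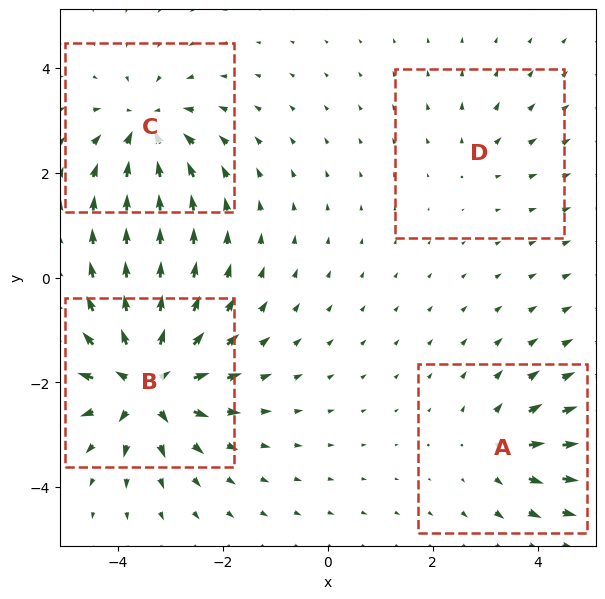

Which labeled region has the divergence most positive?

Divergence at each region's feature centre — A: about +4, B: about +9, C: about -6, D: about +2. Region B is most positive.

B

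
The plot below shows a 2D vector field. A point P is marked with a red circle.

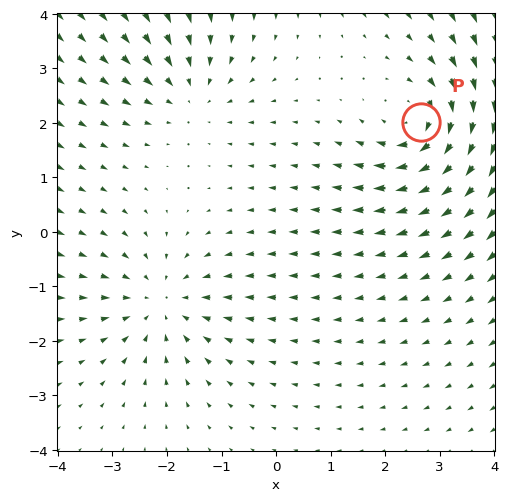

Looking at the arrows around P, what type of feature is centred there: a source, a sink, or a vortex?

vortex

At P (2.7, 2.0) the arrows circulate clockwise. Divergence ≈0, curl about -4 — near-zero divergence with nonzero curl is a vortex.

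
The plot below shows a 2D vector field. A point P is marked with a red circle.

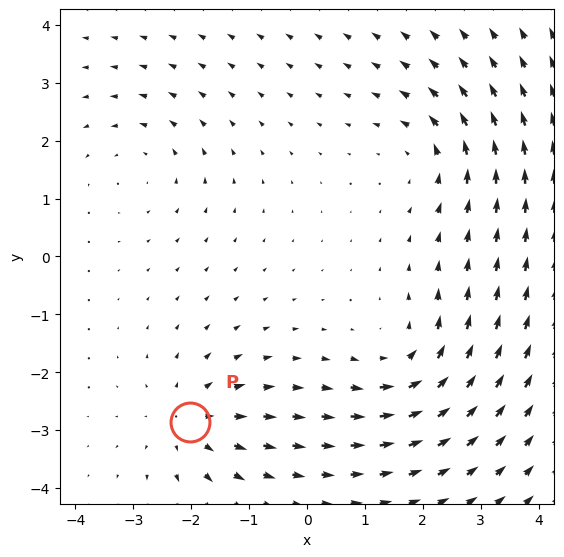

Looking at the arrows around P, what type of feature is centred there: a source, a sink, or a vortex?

source

At P (-2.0, -2.9) the arrows spread outward. Divergence about +5, curl ≈0 — positive divergence with near-zero curl is a source.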